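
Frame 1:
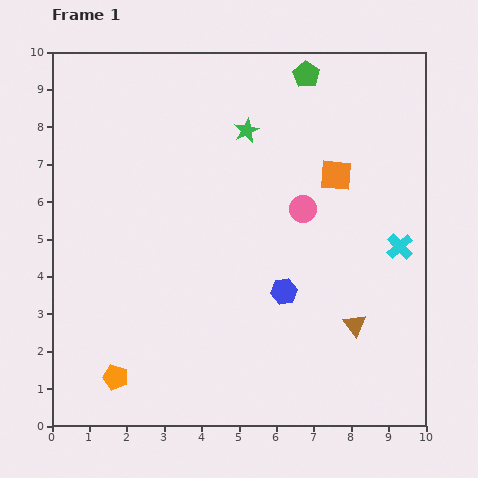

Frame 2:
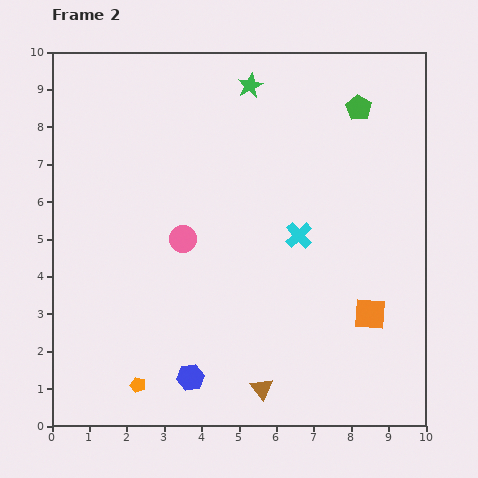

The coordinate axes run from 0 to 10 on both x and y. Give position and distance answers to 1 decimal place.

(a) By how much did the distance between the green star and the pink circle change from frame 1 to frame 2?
+1.9

Distance in frame 1: 2.6. Distance in frame 2: 4.5.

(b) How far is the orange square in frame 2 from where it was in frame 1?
3.8

The orange square moved from (7.6, 6.7) to (8.5, 3.0), a distance of √(0.9² + 3.7²) ≈ 3.8.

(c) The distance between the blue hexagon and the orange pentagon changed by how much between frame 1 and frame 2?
-3.7

Distance in frame 1: 5.1. Distance in frame 2: 1.4.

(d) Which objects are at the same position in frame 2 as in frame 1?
none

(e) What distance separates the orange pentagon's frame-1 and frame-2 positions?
0.6

The orange pentagon moved from (1.7, 1.3) to (2.3, 1.1), a distance of √(0.6² + 0.2²) ≈ 0.6.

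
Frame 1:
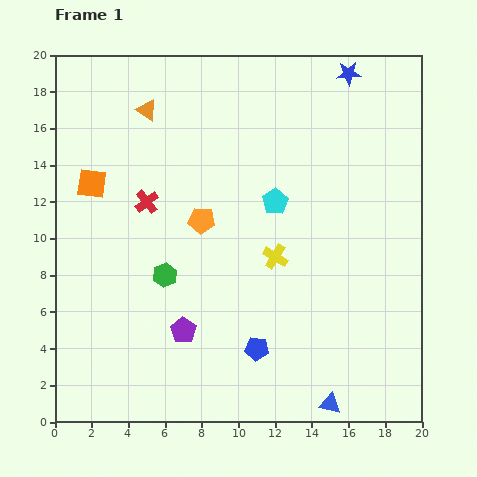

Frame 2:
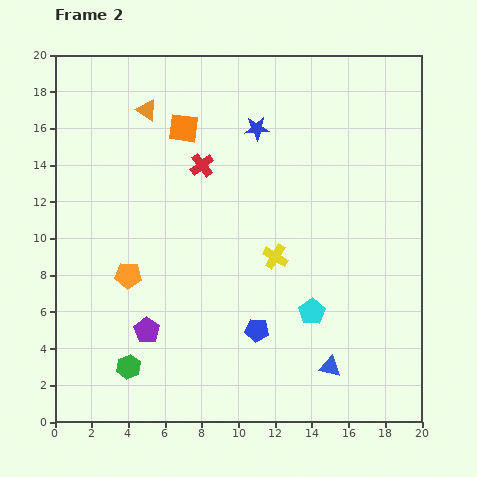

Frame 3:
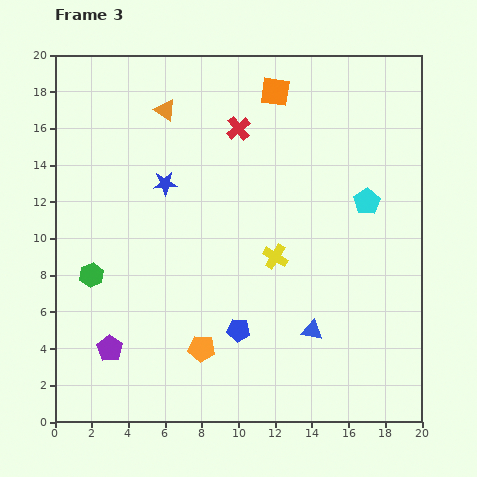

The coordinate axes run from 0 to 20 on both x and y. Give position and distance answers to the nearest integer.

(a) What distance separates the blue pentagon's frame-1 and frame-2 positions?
1

The blue pentagon moved from (11, 4) to (11, 5), a distance of √(0² + 1²) ≈ 1.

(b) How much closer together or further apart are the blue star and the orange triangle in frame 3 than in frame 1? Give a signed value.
-7

Distance in frame 1: 11. Distance in frame 3: 4.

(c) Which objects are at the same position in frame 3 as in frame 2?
the yellow cross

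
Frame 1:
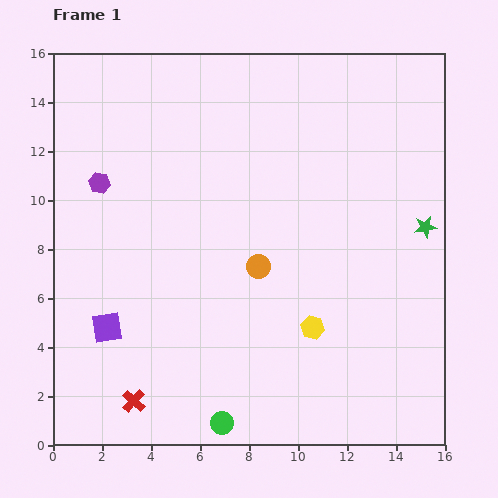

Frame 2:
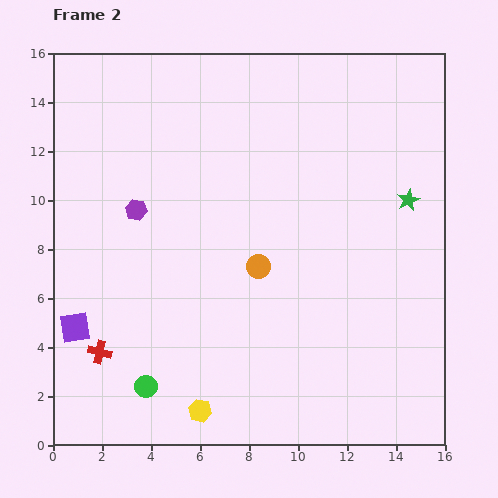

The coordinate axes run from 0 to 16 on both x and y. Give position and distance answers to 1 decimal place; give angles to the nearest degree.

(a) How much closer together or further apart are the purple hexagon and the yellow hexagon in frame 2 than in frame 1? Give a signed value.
-1.9

Distance in frame 1: 10.5. Distance in frame 2: 8.6.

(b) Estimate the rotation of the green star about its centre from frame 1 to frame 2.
15° counter-clockwise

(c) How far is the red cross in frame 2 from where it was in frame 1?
2.4

The red cross moved from (3.3, 1.8) to (1.9, 3.8), a distance of √(1.4² + 2.0²) ≈ 2.4.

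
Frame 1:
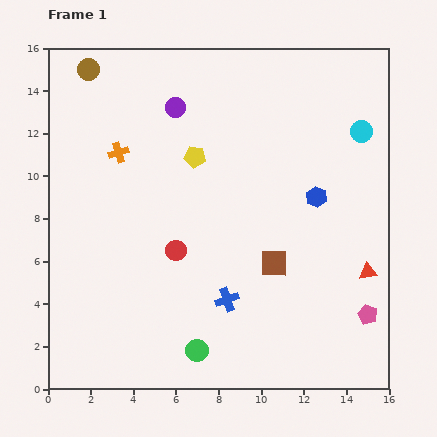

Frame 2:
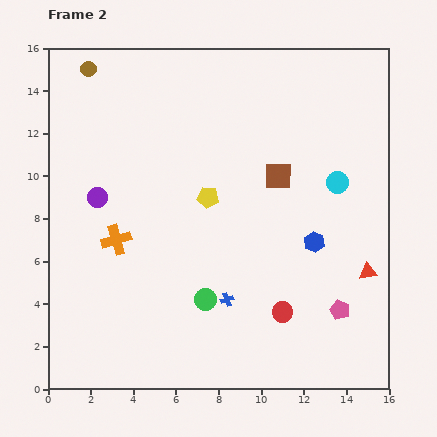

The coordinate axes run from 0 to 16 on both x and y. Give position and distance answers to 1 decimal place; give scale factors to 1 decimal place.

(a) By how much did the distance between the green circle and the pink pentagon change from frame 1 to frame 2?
-1.9

Distance in frame 1: 8.2. Distance in frame 2: 6.3.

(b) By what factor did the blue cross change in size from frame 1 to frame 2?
0.6×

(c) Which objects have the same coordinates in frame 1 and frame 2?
the red triangle, the brown circle, the blue cross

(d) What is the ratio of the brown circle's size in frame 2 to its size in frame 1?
0.7×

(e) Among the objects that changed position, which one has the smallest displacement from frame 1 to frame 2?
the pink pentagon

(moved 1.3)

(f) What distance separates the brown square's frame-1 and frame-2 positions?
4.1

The brown square moved from (10.6, 5.9) to (10.8, 10.0), a distance of √(0.2² + 4.1²) ≈ 4.1.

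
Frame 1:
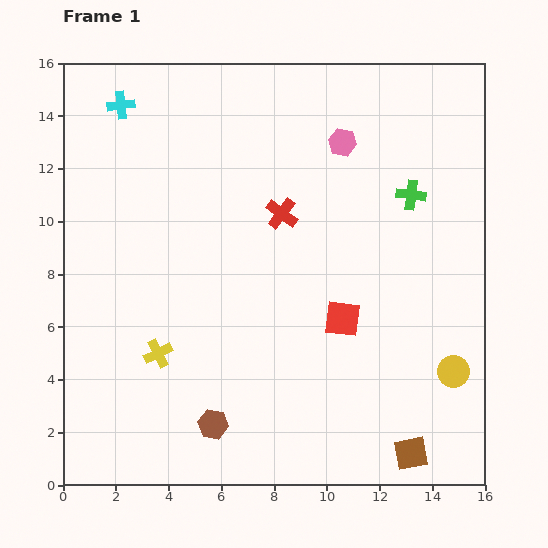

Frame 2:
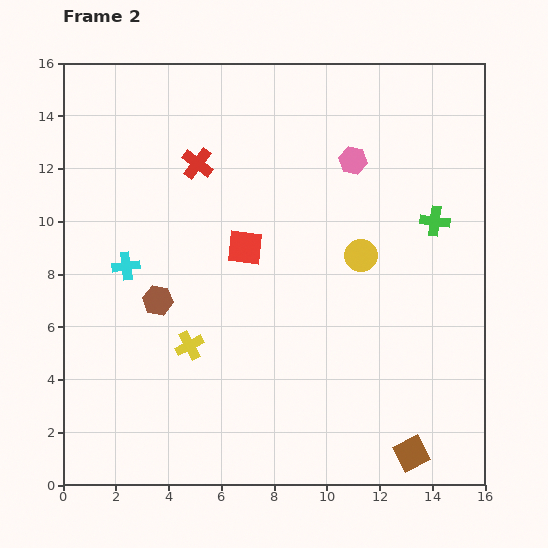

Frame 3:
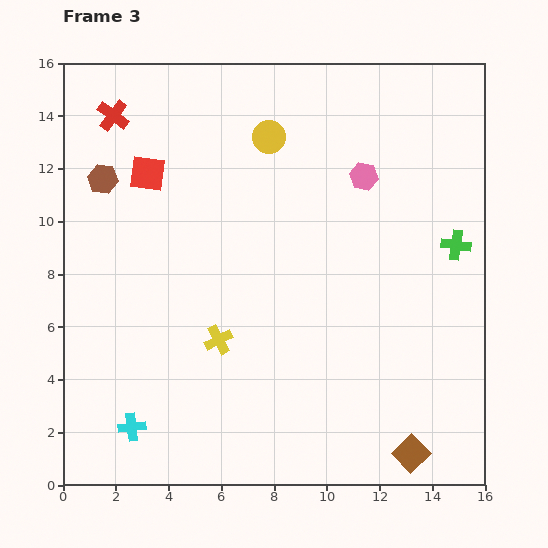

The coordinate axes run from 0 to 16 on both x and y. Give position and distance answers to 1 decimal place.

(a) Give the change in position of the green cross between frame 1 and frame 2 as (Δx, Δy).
(0.9, -1.0)

The green cross was at (13.2, 11.0) in frame 1 and (14.1, 10.0) in frame 2.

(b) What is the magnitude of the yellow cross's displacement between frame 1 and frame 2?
1.2

The yellow cross moved from (3.6, 5.0) to (4.8, 5.3), a distance of √(1.2² + 0.3²) ≈ 1.2.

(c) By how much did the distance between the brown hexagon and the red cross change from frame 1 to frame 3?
-6.0

Distance in frame 1: 8.4. Distance in frame 3: 2.4.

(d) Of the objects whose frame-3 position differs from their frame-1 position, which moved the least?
the pink hexagon

(moved 1.5)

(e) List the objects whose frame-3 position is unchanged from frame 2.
the brown square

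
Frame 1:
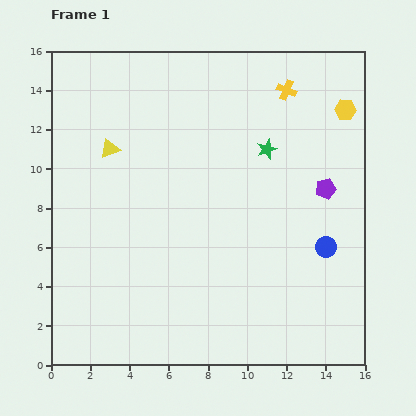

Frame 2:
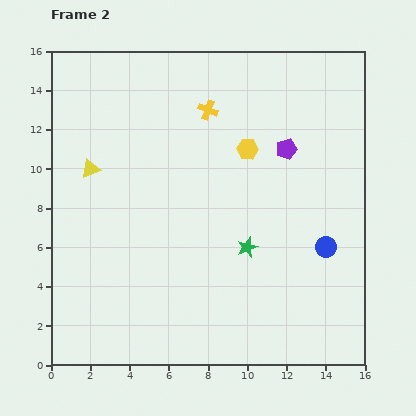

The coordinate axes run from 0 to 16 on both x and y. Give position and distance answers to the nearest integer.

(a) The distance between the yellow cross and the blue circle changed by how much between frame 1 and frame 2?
+1

Distance in frame 1: 8. Distance in frame 2: 9.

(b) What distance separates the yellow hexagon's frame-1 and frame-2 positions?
5

The yellow hexagon moved from (15, 13) to (10, 11), a distance of √(5² + 2²) ≈ 5.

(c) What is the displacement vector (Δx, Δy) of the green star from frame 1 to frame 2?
(-1, -5)

The green star was at (11, 11) in frame 1 and (10, 6) in frame 2.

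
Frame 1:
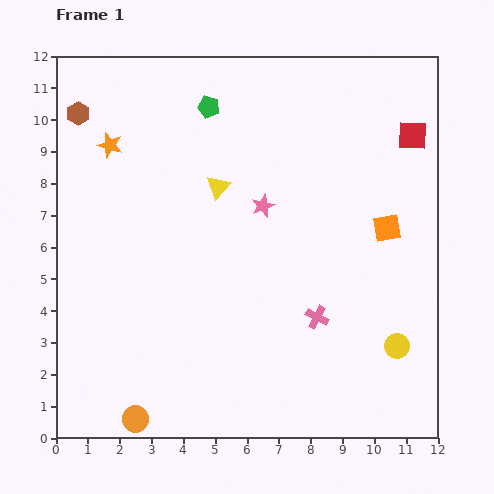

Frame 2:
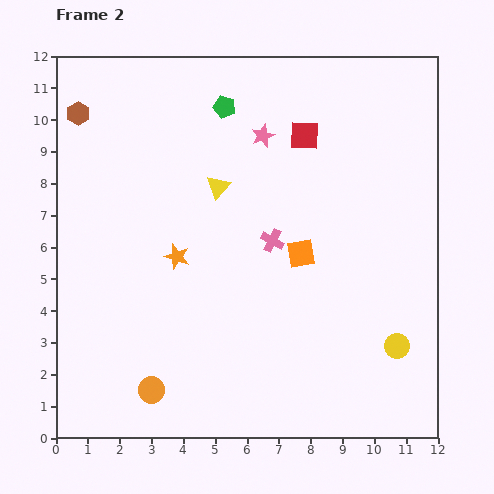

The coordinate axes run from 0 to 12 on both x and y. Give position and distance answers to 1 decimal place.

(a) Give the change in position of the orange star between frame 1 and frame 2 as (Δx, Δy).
(2.1, -3.5)

The orange star was at (1.7, 9.2) in frame 1 and (3.8, 5.7) in frame 2.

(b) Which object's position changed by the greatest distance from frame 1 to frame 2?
the orange star

(moved 4.1; next 3.4)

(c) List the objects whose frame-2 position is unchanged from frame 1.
the yellow triangle, the yellow circle, the brown hexagon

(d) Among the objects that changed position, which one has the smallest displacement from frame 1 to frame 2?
the green pentagon

(moved 0.5)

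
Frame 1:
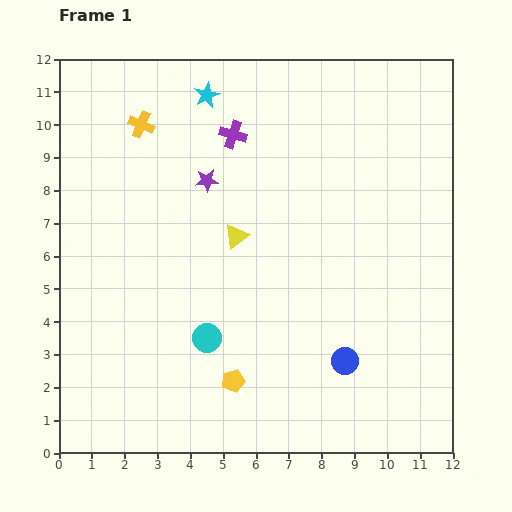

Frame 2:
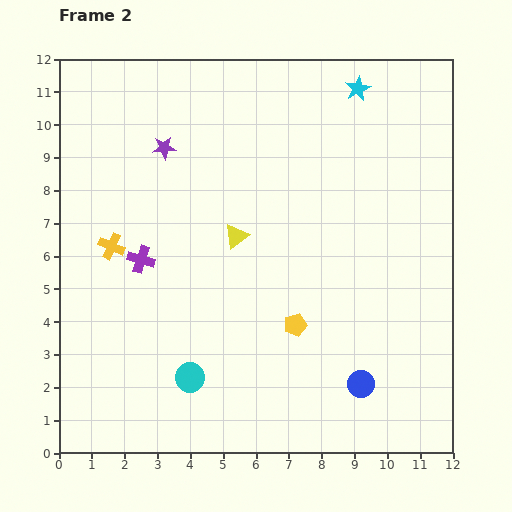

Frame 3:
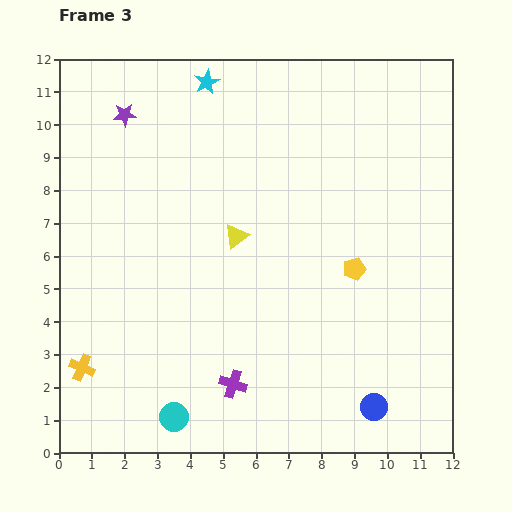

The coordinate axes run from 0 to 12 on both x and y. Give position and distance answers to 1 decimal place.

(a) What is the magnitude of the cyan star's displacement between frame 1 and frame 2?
4.6

The cyan star moved from (4.5, 10.9) to (9.1, 11.1), a distance of √(4.6² + 0.2²) ≈ 4.6.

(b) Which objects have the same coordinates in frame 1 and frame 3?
the yellow triangle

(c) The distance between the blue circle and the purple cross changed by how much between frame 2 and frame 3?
-3.3

Distance in frame 2: 7.7. Distance in frame 3: 4.4.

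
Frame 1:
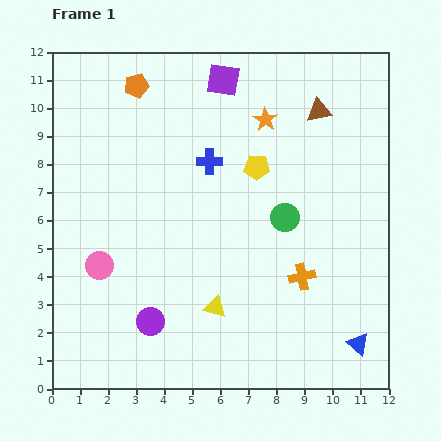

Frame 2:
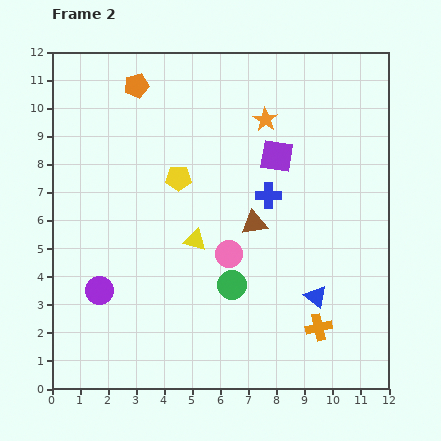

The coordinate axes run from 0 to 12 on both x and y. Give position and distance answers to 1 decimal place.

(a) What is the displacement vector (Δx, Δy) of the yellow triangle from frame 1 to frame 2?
(-0.7, 2.4)

The yellow triangle was at (5.8, 2.9) in frame 1 and (5.1, 5.3) in frame 2.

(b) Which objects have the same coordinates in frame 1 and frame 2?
the orange pentagon, the orange star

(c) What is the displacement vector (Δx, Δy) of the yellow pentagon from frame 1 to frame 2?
(-2.8, -0.4)

The yellow pentagon was at (7.3, 7.9) in frame 1 and (4.5, 7.5) in frame 2.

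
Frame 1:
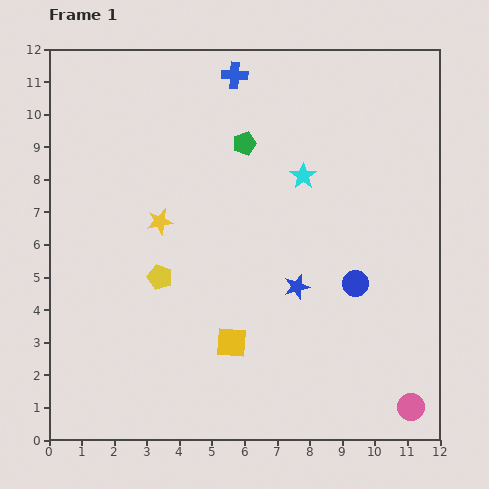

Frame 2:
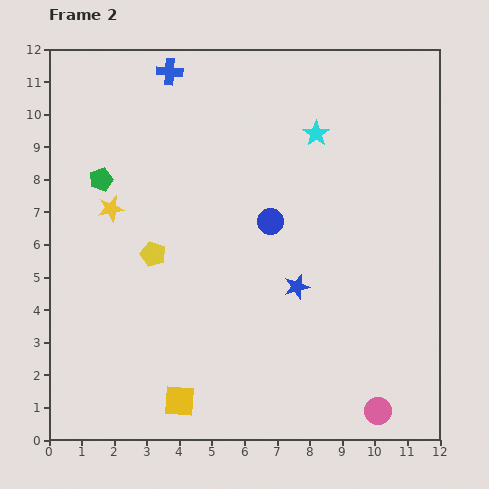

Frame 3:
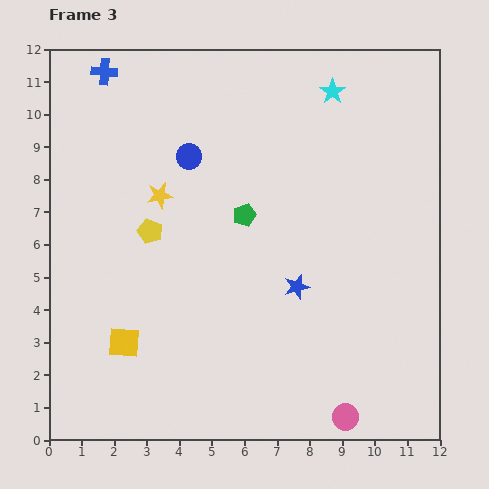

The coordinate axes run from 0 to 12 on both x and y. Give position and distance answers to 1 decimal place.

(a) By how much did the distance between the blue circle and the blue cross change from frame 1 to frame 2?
-1.9

Distance in frame 1: 7.4. Distance in frame 2: 5.5.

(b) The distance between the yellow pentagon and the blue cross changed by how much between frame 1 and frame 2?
-1.0

Distance in frame 1: 6.6. Distance in frame 2: 5.6.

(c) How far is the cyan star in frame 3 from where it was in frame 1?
2.8

The cyan star moved from (7.8, 8.1) to (8.7, 10.7), a distance of √(0.9² + 2.6²) ≈ 2.8.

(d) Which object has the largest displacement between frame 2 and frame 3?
the green pentagon

(moved 4.5; next 3.2)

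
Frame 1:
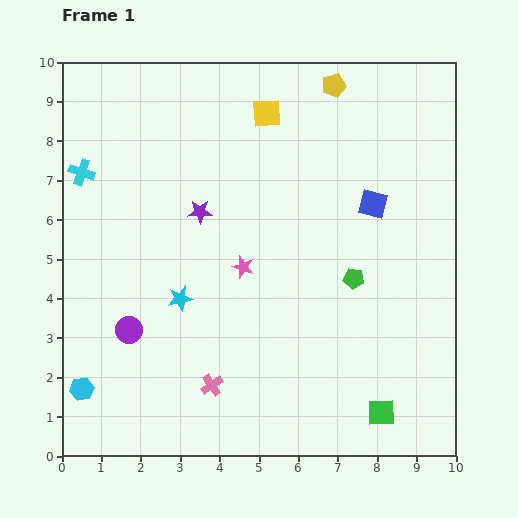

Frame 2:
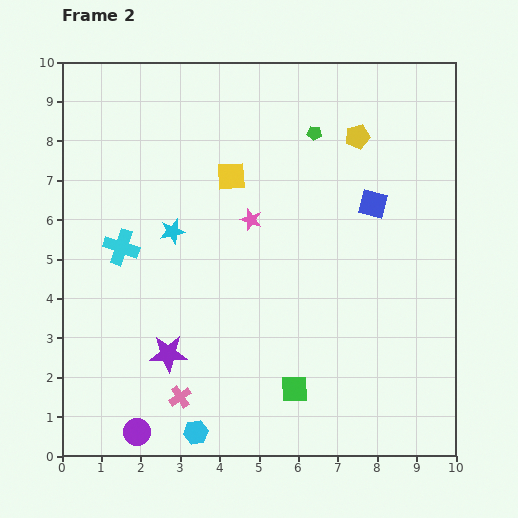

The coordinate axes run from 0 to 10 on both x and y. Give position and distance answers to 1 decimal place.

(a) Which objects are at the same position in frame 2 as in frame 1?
the blue square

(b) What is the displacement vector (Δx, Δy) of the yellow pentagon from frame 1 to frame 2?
(0.6, -1.3)

The yellow pentagon was at (6.9, 9.4) in frame 1 and (7.5, 8.1) in frame 2.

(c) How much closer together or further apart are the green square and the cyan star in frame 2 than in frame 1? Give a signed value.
-0.8

Distance in frame 1: 5.9. Distance in frame 2: 5.1.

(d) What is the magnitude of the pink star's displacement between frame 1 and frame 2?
1.2

The pink star moved from (4.6, 4.8) to (4.8, 6.0), a distance of √(0.2² + 1.2²) ≈ 1.2.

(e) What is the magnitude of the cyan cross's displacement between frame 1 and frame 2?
2.1

The cyan cross moved from (0.5, 7.2) to (1.5, 5.3), a distance of √(1.0² + 1.9²) ≈ 2.1.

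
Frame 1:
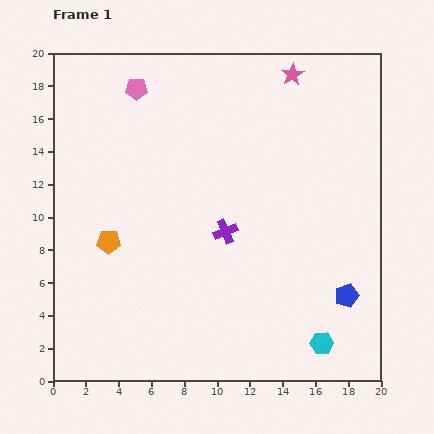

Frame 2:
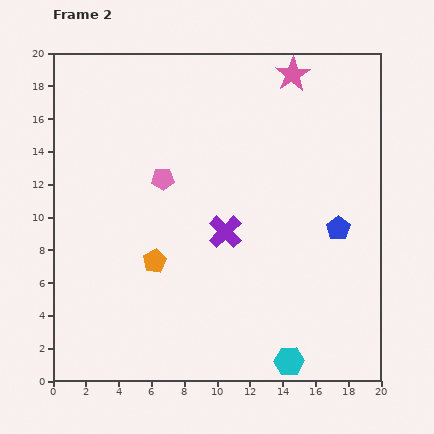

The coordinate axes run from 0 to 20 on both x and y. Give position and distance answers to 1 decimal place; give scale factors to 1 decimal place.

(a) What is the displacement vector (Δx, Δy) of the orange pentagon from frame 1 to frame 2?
(2.8, -1.2)

The orange pentagon was at (3.4, 8.5) in frame 1 and (6.2, 7.3) in frame 2.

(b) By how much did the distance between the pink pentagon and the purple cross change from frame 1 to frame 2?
-5.2

Distance in frame 1: 10.2. Distance in frame 2: 5.0.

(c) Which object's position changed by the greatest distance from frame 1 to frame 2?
the pink pentagon

(moved 5.7; next 4.1)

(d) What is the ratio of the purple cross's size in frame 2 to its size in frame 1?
1.4×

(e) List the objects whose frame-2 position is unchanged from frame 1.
the purple cross, the pink star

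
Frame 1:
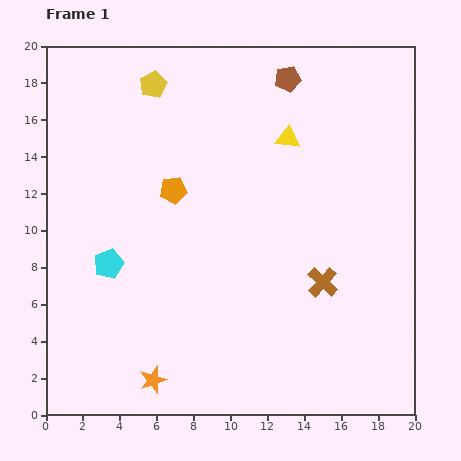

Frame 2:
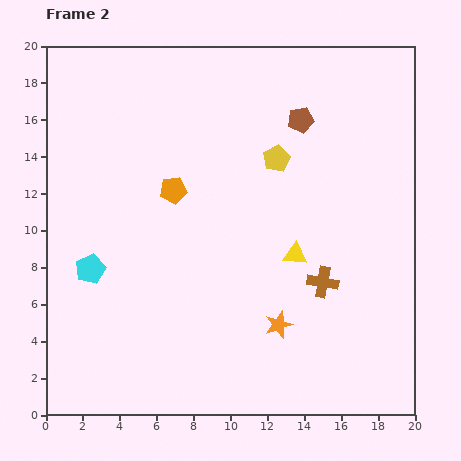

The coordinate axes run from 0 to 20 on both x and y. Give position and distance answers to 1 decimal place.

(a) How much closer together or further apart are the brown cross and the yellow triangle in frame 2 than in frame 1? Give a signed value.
-5.9

Distance in frame 1: 8.0. Distance in frame 2: 2.1.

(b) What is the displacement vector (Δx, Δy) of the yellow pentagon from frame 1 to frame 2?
(6.7, -4.0)

The yellow pentagon was at (5.8, 17.9) in frame 1 and (12.5, 13.9) in frame 2.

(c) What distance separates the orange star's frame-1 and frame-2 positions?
7.4

The orange star moved from (5.8, 1.9) to (12.6, 4.9), a distance of √(6.8² + 3.0²) ≈ 7.4.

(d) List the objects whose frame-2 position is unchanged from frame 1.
the orange pentagon, the brown cross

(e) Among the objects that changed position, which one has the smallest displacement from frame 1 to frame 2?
the cyan pentagon

(moved 1.0)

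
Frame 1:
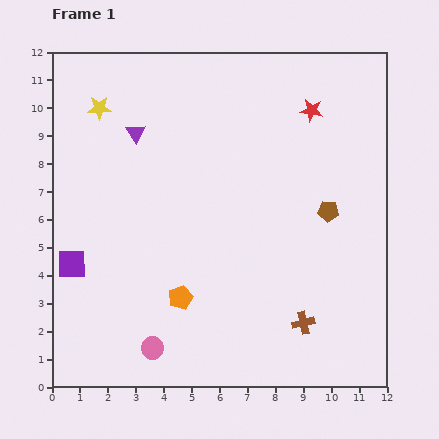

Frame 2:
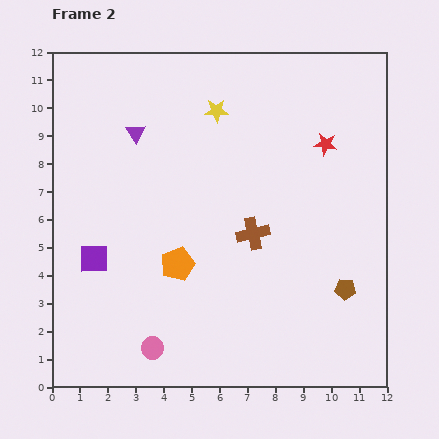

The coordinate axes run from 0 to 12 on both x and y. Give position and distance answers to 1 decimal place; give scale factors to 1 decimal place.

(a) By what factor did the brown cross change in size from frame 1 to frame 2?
1.5×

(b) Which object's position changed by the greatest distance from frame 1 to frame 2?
the yellow star

(moved 4.2; next 3.7)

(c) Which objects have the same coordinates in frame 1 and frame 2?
the purple triangle, the pink circle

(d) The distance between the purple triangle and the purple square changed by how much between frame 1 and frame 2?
-0.5

Distance in frame 1: 5.2. Distance in frame 2: 4.7.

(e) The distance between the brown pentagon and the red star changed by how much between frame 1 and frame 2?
+1.6

Distance in frame 1: 3.6. Distance in frame 2: 5.2.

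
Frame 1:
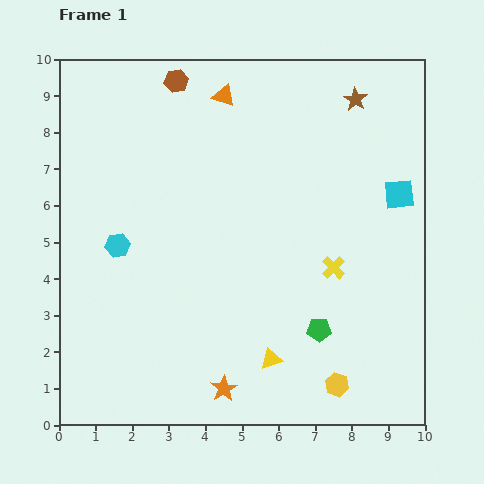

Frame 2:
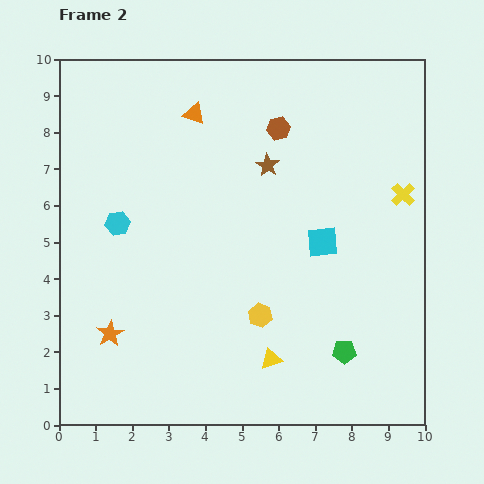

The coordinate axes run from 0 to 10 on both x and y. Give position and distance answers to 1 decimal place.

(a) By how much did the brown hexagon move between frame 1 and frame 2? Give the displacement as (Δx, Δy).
(2.8, -1.3)

The brown hexagon was at (3.2, 9.4) in frame 1 and (6.0, 8.1) in frame 2.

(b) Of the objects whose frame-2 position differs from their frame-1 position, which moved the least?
the cyan hexagon

(moved 0.6)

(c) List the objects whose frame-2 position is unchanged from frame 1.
the yellow triangle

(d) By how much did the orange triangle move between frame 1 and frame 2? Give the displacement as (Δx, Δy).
(-0.8, -0.5)

The orange triangle was at (4.5, 9.0) in frame 1 and (3.7, 8.5) in frame 2.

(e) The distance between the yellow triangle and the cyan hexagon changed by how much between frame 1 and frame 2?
+0.4

Distance in frame 1: 5.2. Distance in frame 2: 5.6.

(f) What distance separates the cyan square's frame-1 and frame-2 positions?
2.5

The cyan square moved from (9.3, 6.3) to (7.2, 5.0), a distance of √(2.1² + 1.3²) ≈ 2.5.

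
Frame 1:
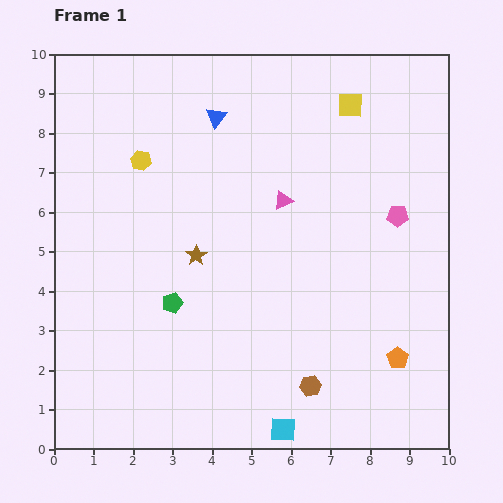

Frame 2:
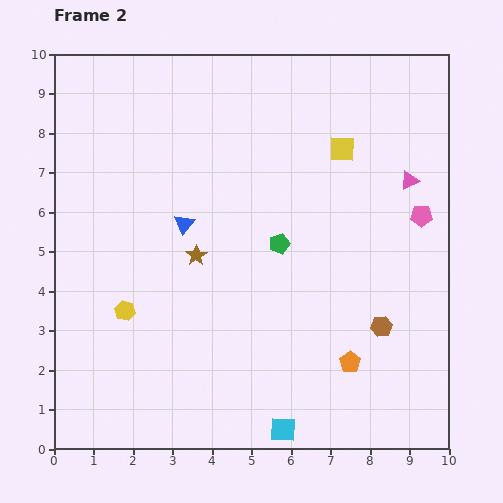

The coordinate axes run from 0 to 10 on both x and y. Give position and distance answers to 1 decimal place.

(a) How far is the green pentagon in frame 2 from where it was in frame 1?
3.1

The green pentagon moved from (3.0, 3.7) to (5.7, 5.2), a distance of √(2.7² + 1.5²) ≈ 3.1.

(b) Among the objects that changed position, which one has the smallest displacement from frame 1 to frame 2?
the pink pentagon

(moved 0.6)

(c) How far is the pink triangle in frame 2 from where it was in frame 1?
3.2

The pink triangle moved from (5.8, 6.3) to (9.0, 6.8), a distance of √(3.2² + 0.5²) ≈ 3.2.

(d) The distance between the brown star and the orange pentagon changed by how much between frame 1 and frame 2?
-1.0

Distance in frame 1: 5.7. Distance in frame 2: 4.7.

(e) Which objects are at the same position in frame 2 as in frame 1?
the brown star, the cyan square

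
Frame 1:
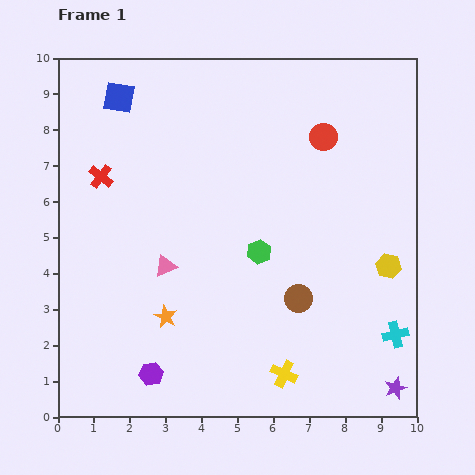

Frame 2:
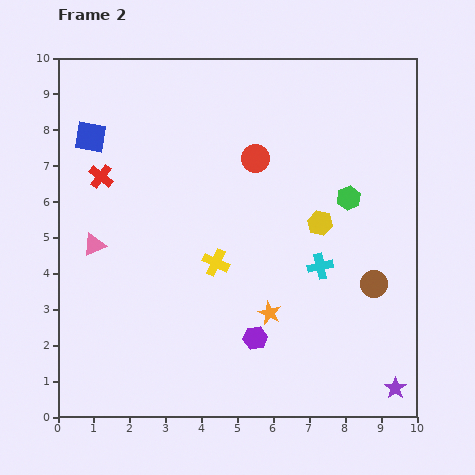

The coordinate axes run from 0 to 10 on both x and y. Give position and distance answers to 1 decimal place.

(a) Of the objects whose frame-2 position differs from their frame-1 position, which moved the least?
the blue square

(moved 1.4)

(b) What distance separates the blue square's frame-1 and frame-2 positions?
1.4

The blue square moved from (1.7, 8.9) to (0.9, 7.8), a distance of √(0.8² + 1.1²) ≈ 1.4.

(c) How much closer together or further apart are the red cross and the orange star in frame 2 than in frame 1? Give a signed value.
+1.7

Distance in frame 1: 4.3. Distance in frame 2: 6.0.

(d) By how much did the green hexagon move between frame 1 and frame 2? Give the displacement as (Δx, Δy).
(2.5, 1.5)

The green hexagon was at (5.6, 4.6) in frame 1 and (8.1, 6.1) in frame 2.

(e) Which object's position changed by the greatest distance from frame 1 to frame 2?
the yellow cross

(moved 3.6; next 3.1)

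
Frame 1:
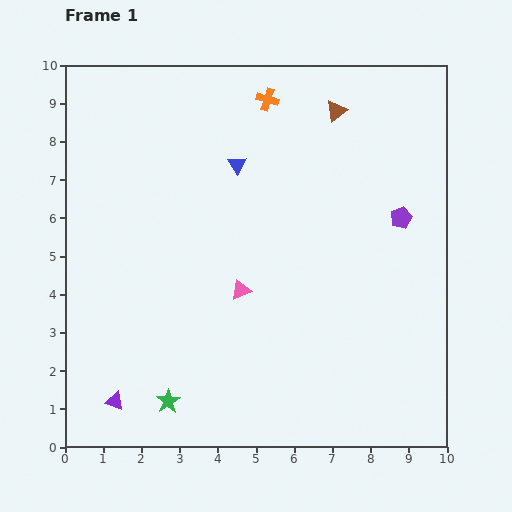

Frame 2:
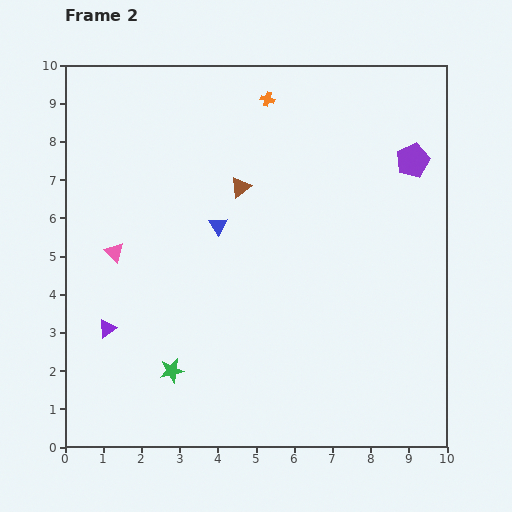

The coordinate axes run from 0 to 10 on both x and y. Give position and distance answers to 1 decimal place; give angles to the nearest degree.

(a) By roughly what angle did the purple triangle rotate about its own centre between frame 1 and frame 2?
52° counter-clockwise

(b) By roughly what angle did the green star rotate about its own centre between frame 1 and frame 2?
21° clockwise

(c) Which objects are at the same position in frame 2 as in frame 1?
the orange cross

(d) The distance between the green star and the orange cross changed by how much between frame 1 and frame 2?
-0.8

Distance in frame 1: 8.3. Distance in frame 2: 7.5.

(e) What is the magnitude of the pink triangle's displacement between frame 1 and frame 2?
3.4

The pink triangle moved from (4.6, 4.1) to (1.3, 5.1), a distance of √(3.3² + 1.0²) ≈ 3.4.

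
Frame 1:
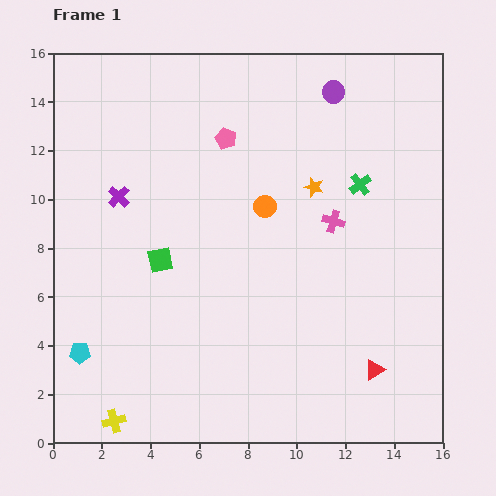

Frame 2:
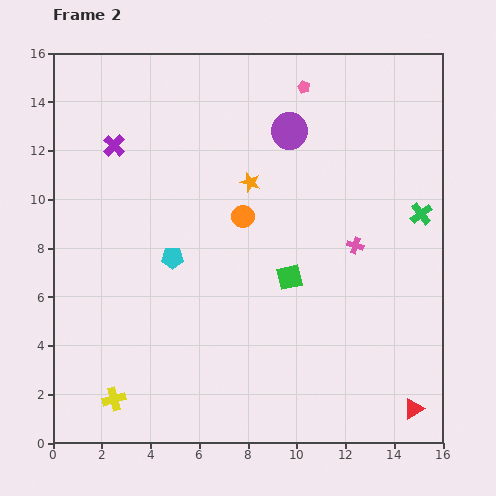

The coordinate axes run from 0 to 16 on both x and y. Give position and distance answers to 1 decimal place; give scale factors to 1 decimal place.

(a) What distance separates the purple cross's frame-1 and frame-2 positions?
2.1

The purple cross moved from (2.7, 10.1) to (2.5, 12.2), a distance of √(0.2² + 2.1²) ≈ 2.1.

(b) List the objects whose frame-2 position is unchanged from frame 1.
none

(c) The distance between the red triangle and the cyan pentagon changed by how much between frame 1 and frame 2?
-0.4

Distance in frame 1: 12.1. Distance in frame 2: 11.7.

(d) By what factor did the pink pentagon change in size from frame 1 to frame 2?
0.6×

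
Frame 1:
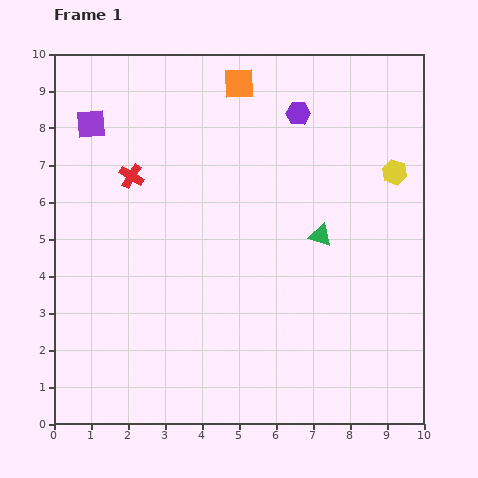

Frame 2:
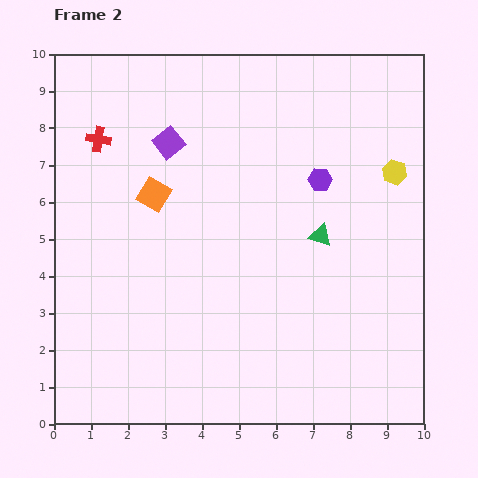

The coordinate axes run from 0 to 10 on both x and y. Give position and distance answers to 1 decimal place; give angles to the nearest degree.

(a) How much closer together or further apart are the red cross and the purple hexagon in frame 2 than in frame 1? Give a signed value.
+1.3

Distance in frame 1: 4.8. Distance in frame 2: 6.1.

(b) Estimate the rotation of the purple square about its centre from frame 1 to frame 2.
34° counter-clockwise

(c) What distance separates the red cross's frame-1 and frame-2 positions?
1.3

The red cross moved from (2.1, 6.7) to (1.2, 7.7), a distance of √(0.9² + 1.0²) ≈ 1.3.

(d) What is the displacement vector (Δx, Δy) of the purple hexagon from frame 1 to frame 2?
(0.6, -1.8)

The purple hexagon was at (6.6, 8.4) in frame 1 and (7.2, 6.6) in frame 2.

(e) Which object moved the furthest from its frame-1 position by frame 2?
the orange square

(moved 3.8; next 2.2)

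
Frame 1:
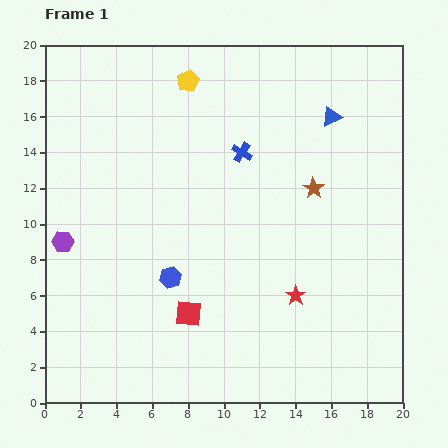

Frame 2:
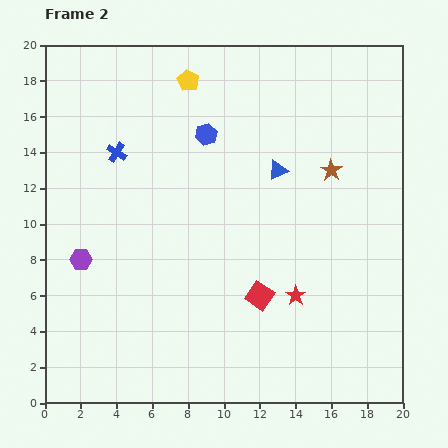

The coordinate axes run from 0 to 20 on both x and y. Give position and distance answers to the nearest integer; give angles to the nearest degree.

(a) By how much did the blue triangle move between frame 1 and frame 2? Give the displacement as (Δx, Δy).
(-3, -3)

The blue triangle was at (16, 16) in frame 1 and (13, 13) in frame 2.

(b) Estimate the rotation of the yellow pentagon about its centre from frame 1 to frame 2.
16° counter-clockwise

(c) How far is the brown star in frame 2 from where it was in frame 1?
1

The brown star moved from (15, 12) to (16, 13), a distance of √(1² + 1²) ≈ 1.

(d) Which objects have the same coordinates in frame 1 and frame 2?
the red star, the yellow pentagon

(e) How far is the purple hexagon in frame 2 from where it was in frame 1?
1

The purple hexagon moved from (1, 9) to (2, 8), a distance of √(1² + 1²) ≈ 1.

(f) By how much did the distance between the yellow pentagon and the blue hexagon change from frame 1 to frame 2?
-8

Distance in frame 1: 11. Distance in frame 2: 3.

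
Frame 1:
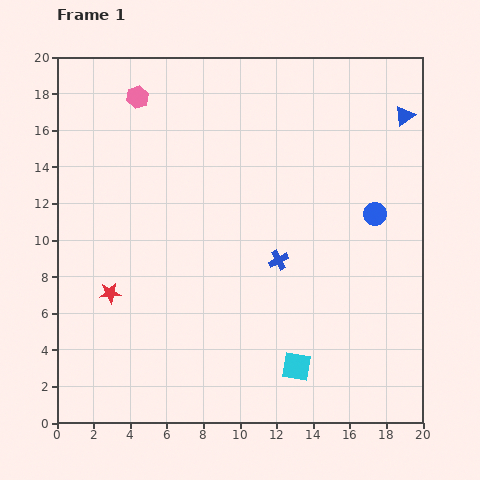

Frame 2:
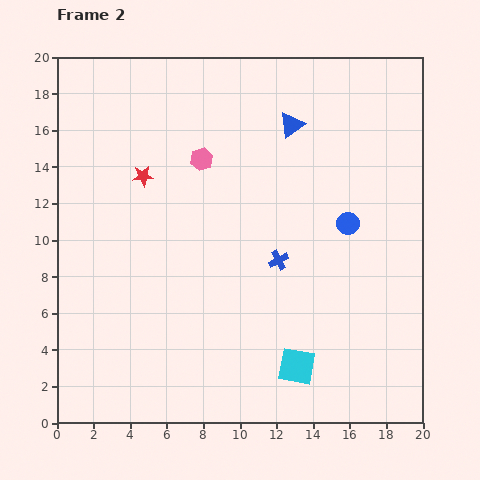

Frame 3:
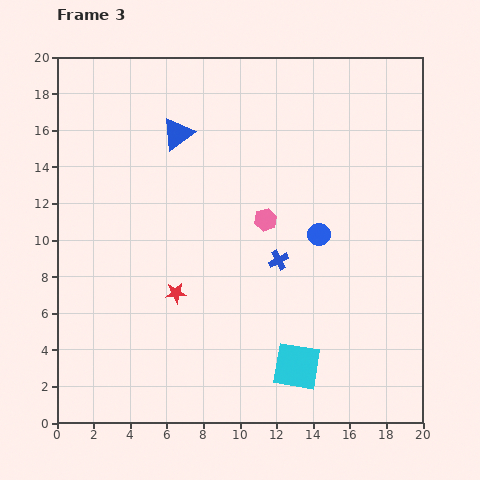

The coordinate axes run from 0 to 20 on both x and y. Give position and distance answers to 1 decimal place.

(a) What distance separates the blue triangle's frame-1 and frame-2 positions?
6.2

The blue triangle moved from (19.0, 16.8) to (12.8, 16.3), a distance of √(6.2² + 0.5²) ≈ 6.2.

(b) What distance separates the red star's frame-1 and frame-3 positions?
3.6

The red star moved from (2.9, 7.1) to (6.5, 7.1), a distance of √(3.6² + 0.0²) ≈ 3.6.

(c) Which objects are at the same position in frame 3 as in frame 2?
the cyan square, the blue cross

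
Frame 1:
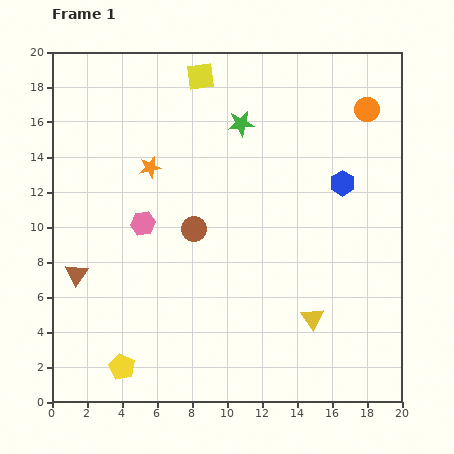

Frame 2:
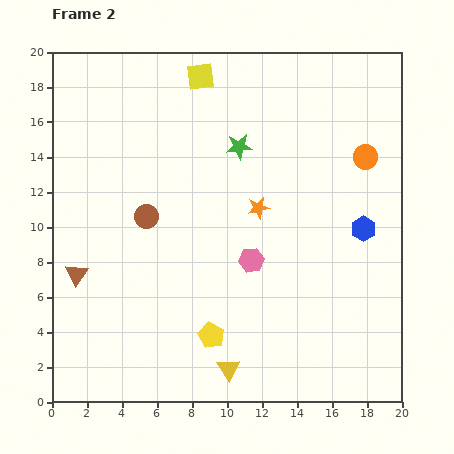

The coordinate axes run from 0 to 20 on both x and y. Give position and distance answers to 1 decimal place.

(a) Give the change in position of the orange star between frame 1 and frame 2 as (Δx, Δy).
(6.2, -2.3)

The orange star was at (5.6, 13.4) in frame 1 and (11.8, 11.1) in frame 2.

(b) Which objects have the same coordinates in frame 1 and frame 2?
the brown triangle, the yellow square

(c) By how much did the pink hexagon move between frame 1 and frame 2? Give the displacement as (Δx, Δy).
(6.2, -2.1)

The pink hexagon was at (5.2, 10.2) in frame 1 and (11.4, 8.1) in frame 2.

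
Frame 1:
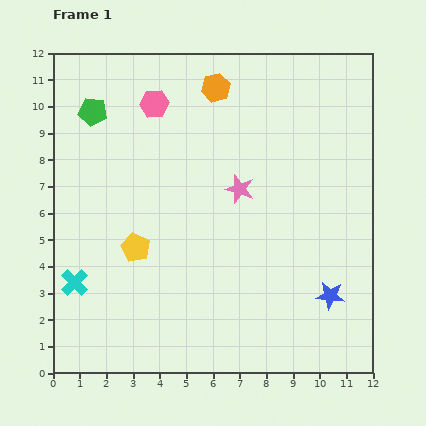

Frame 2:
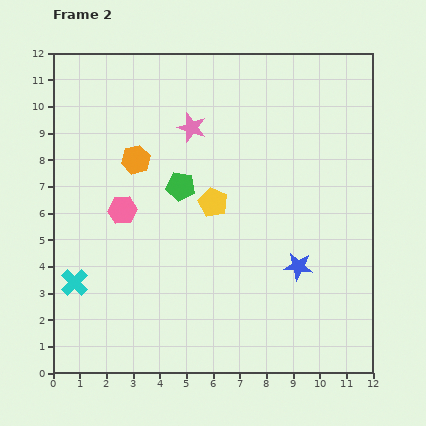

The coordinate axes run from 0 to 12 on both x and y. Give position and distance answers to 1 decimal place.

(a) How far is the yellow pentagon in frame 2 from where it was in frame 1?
3.4

The yellow pentagon moved from (3.1, 4.7) to (6.0, 6.4), a distance of √(2.9² + 1.7²) ≈ 3.4.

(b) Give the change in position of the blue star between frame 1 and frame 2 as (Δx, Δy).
(-1.2, 1.1)

The blue star was at (10.4, 2.9) in frame 1 and (9.2, 4.0) in frame 2.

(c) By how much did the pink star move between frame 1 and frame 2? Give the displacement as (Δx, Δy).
(-1.8, 2.3)

The pink star was at (7.0, 6.9) in frame 1 and (5.2, 9.2) in frame 2.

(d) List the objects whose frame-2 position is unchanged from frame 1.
the cyan cross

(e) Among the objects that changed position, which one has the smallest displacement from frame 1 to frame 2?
the blue star

(moved 1.6)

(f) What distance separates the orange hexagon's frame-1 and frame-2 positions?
4.0

The orange hexagon moved from (6.1, 10.7) to (3.1, 8.0), a distance of √(3.0² + 2.7²) ≈ 4.0.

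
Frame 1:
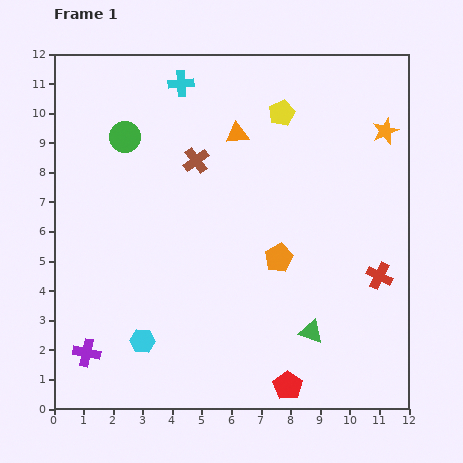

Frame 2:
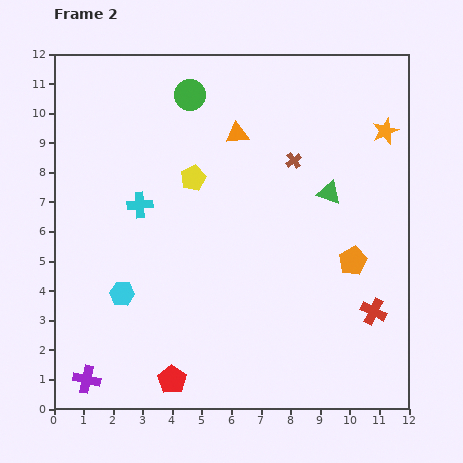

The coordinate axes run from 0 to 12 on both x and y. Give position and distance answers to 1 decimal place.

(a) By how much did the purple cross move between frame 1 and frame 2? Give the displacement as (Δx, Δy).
(0.0, -0.9)

The purple cross was at (1.1, 1.9) in frame 1 and (1.1, 1.0) in frame 2.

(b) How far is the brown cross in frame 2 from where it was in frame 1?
3.3

The brown cross moved from (4.8, 8.4) to (8.1, 8.4), a distance of √(3.3² + 0.0²) ≈ 3.3.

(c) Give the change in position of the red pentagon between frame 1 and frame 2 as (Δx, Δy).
(-3.9, 0.2)

The red pentagon was at (7.9, 0.8) in frame 1 and (4.0, 1.0) in frame 2.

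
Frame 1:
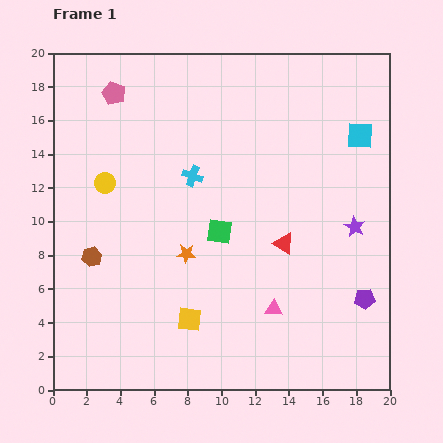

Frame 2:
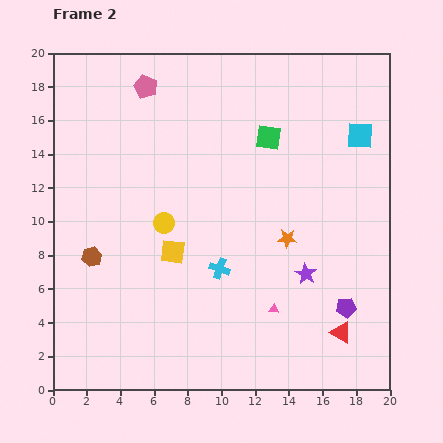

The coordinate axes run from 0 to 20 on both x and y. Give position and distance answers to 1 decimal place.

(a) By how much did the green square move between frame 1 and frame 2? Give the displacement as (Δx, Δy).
(2.9, 5.6)

The green square was at (9.9, 9.4) in frame 1 and (12.8, 15.0) in frame 2.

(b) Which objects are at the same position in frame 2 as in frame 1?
the brown hexagon, the pink triangle, the cyan square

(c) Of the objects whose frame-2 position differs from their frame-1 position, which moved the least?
the purple pentagon

(moved 1.2)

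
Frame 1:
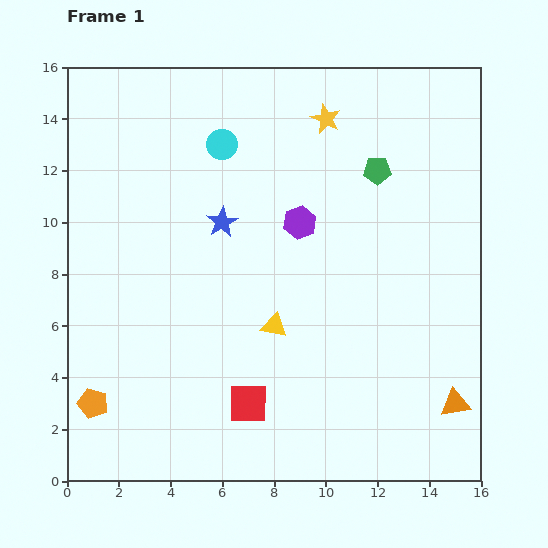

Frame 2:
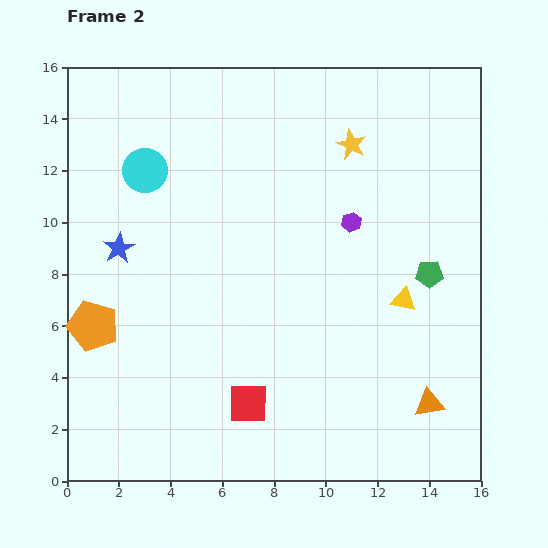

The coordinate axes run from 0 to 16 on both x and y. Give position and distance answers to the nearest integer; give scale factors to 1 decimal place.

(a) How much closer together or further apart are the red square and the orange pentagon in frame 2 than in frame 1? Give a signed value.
+1

Distance in frame 1: 6. Distance in frame 2: 7.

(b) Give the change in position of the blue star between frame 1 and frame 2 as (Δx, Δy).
(-4, -1)

The blue star was at (6, 10) in frame 1 and (2, 9) in frame 2.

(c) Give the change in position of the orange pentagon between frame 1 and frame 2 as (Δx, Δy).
(0, 3)

The orange pentagon was at (1, 3) in frame 1 and (1, 6) in frame 2.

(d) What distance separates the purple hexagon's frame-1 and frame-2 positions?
2

The purple hexagon moved from (9, 10) to (11, 10), a distance of √(2² + 0²) ≈ 2.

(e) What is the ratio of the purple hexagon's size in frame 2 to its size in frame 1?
0.6×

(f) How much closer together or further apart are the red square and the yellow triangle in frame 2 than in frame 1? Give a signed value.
+4

Distance in frame 1: 3. Distance in frame 2: 7.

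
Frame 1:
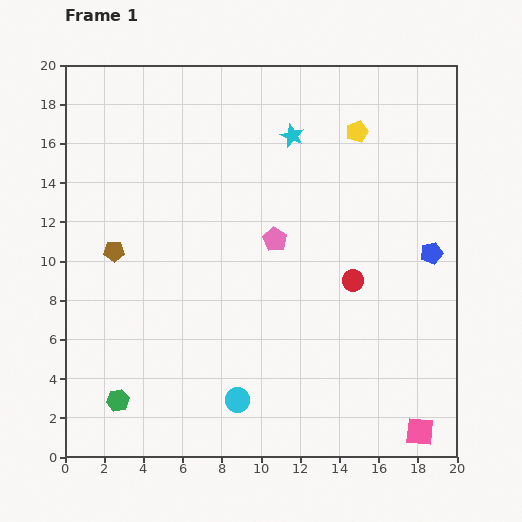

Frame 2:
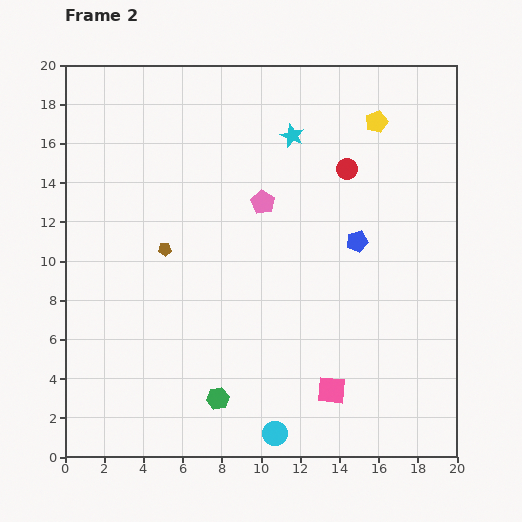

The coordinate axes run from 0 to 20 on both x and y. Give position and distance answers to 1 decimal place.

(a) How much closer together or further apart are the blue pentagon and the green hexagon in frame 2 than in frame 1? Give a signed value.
-7.0

Distance in frame 1: 17.7. Distance in frame 2: 10.7.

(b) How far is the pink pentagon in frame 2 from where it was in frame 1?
2.0

The pink pentagon moved from (10.7, 11.1) to (10.1, 13.0), a distance of √(0.6² + 1.9²) ≈ 2.0.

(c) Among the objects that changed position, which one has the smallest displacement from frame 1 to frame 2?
the yellow pentagon

(moved 1.1)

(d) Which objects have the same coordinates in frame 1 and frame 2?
the cyan star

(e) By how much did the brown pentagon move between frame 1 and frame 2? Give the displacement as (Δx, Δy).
(2.6, 0.1)

The brown pentagon was at (2.5, 10.5) in frame 1 and (5.1, 10.6) in frame 2.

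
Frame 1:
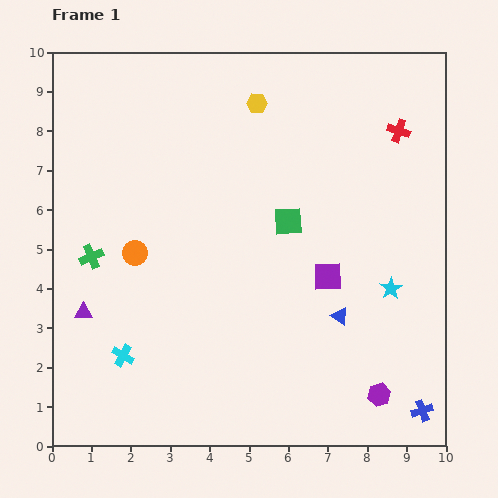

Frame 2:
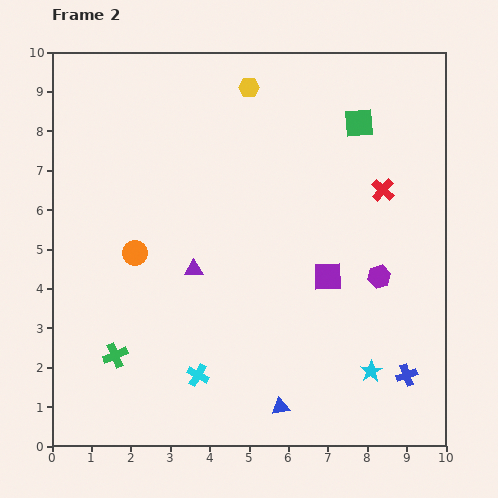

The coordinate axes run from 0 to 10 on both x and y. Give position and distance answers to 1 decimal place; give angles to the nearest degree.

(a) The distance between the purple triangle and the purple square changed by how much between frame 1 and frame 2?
-2.9

Distance in frame 1: 6.3. Distance in frame 2: 3.4.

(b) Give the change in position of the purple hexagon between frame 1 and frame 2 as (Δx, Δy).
(0.0, 3.0)

The purple hexagon was at (8.3, 1.3) in frame 1 and (8.3, 4.3) in frame 2.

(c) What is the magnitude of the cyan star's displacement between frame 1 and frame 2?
2.2

The cyan star moved from (8.6, 4.0) to (8.1, 1.9), a distance of √(0.5² + 2.1²) ≈ 2.2.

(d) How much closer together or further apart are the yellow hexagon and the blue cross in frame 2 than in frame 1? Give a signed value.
-0.6

Distance in frame 1: 8.9. Distance in frame 2: 8.3.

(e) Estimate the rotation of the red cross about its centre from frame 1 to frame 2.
24° clockwise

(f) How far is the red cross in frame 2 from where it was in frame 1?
1.6

The red cross moved from (8.8, 8.0) to (8.4, 6.5), a distance of √(0.4² + 1.5²) ≈ 1.6.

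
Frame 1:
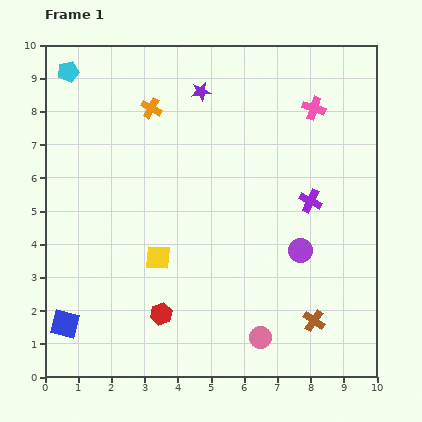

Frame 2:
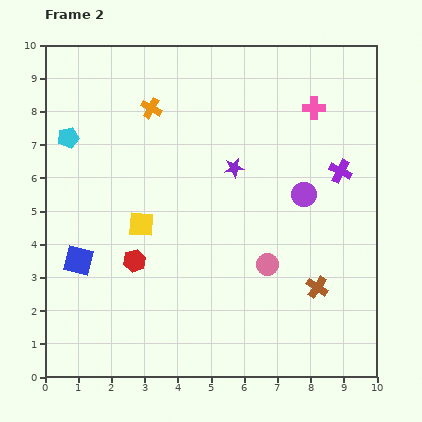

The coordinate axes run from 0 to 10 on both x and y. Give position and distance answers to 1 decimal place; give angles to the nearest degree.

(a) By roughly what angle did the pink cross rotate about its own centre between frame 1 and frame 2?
19° counter-clockwise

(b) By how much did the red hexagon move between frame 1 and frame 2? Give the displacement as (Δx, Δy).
(-0.8, 1.6)

The red hexagon was at (3.5, 1.9) in frame 1 and (2.7, 3.5) in frame 2.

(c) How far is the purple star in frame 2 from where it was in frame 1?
2.5

The purple star moved from (4.7, 8.6) to (5.7, 6.3), a distance of √(1.0² + 2.3²) ≈ 2.5.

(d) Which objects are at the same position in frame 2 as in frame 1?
the pink cross, the orange cross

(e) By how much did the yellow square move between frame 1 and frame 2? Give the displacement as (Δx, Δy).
(-0.5, 1.0)

The yellow square was at (3.4, 3.6) in frame 1 and (2.9, 4.6) in frame 2.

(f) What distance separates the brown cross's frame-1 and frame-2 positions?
1.0

The brown cross moved from (8.1, 1.7) to (8.2, 2.7), a distance of √(0.1² + 1.0²) ≈ 1.0.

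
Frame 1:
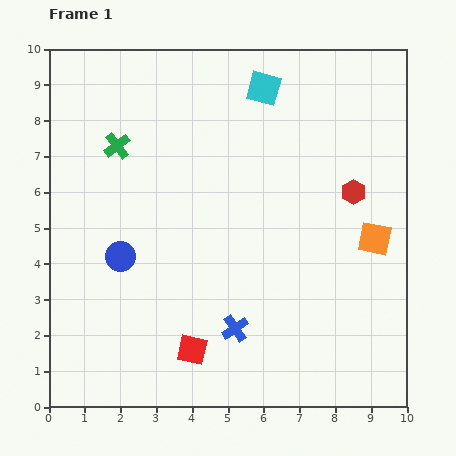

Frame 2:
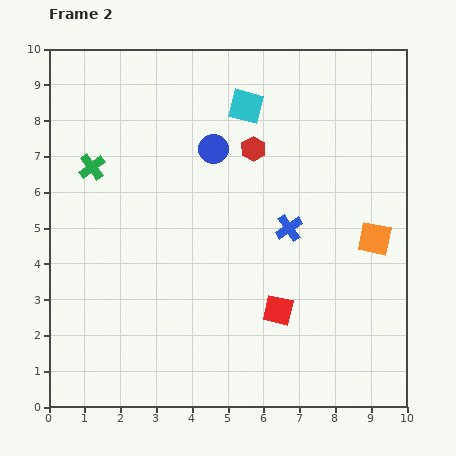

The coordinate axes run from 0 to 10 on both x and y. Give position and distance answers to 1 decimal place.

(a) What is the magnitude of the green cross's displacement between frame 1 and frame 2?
0.9

The green cross moved from (1.9, 7.3) to (1.2, 6.7), a distance of √(0.7² + 0.6²) ≈ 0.9.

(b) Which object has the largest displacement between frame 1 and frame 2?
the blue circle

(moved 4.0; next 3.2)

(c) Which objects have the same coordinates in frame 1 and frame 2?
the orange square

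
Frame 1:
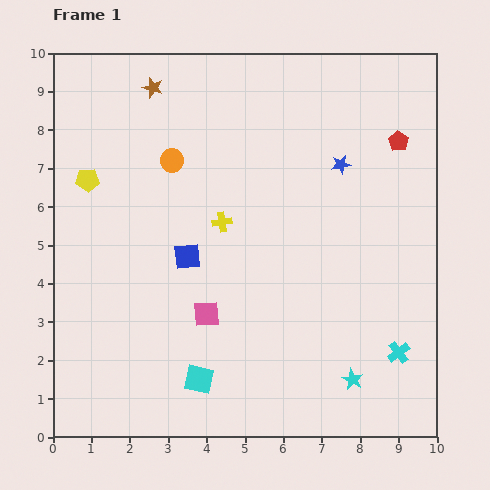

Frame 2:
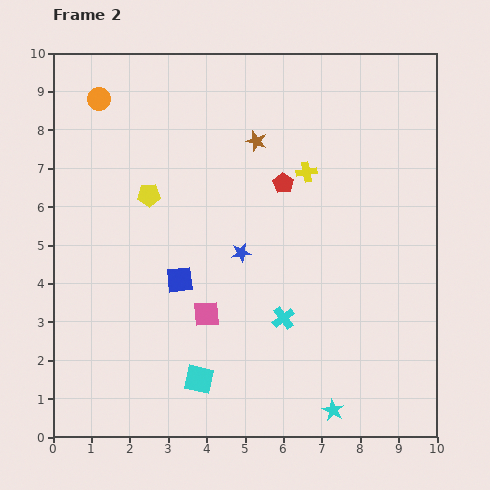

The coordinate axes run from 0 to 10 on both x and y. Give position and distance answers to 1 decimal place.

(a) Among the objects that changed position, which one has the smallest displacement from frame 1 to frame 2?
the blue square

(moved 0.6)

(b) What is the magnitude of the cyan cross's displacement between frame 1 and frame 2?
3.1

The cyan cross moved from (9.0, 2.2) to (6.0, 3.1), a distance of √(3.0² + 0.9²) ≈ 3.1.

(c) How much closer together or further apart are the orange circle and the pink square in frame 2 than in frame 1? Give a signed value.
+2.2

Distance in frame 1: 4.1. Distance in frame 2: 6.3.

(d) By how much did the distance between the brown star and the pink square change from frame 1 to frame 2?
-1.4

Distance in frame 1: 6.1. Distance in frame 2: 4.7.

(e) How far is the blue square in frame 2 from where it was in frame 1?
0.6

The blue square moved from (3.5, 4.7) to (3.3, 4.1), a distance of √(0.2² + 0.6²) ≈ 0.6.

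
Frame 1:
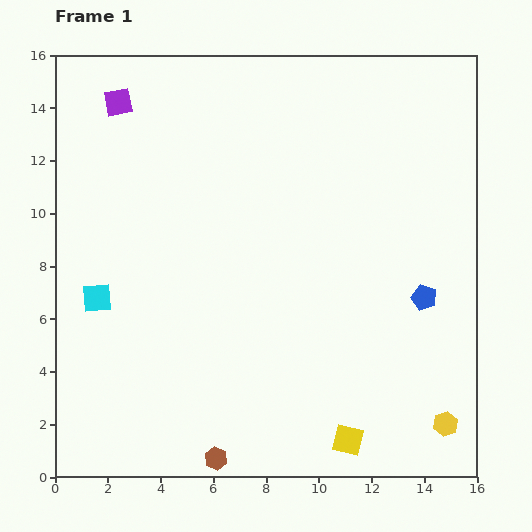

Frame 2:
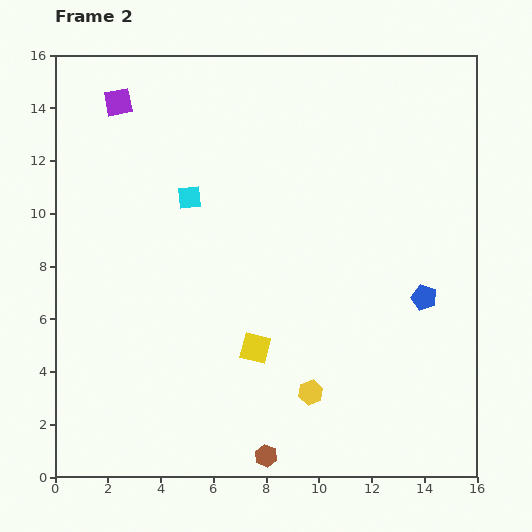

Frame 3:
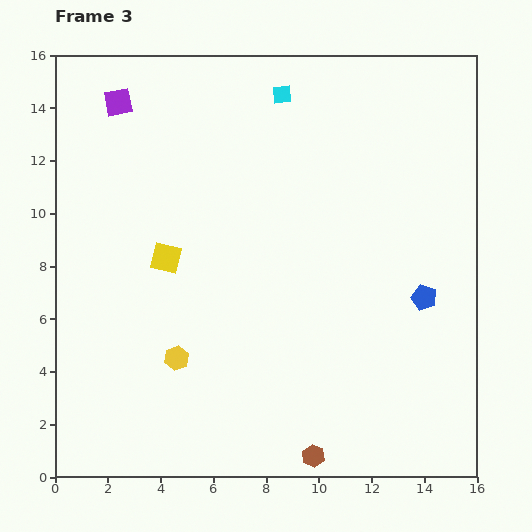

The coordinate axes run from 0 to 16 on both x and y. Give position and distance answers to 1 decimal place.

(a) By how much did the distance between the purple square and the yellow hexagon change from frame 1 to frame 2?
-4.2

Distance in frame 1: 17.4. Distance in frame 2: 13.2.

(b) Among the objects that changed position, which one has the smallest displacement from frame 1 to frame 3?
the brown hexagon

(moved 3.7)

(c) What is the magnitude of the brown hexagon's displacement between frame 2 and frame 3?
1.8

The brown hexagon moved from (8.0, 0.8) to (9.8, 0.8), a distance of √(1.8² + 0.0²) ≈ 1.8.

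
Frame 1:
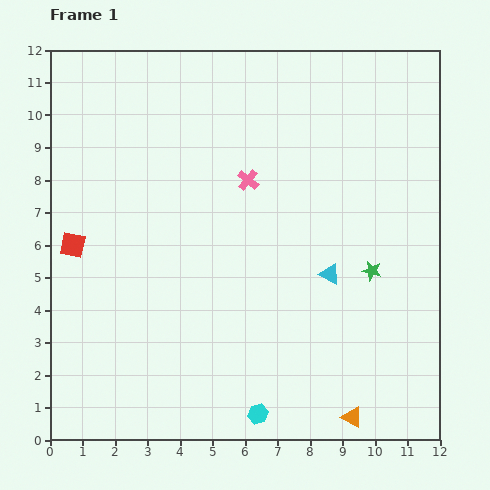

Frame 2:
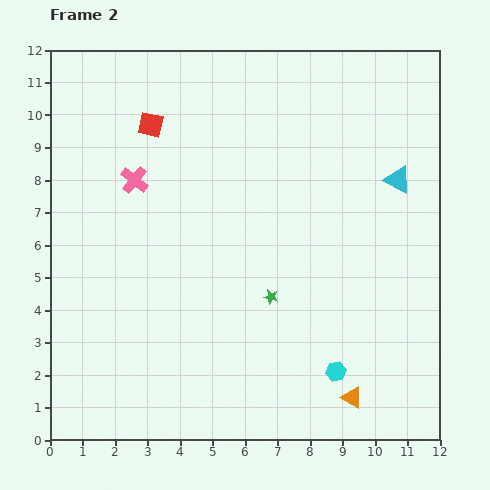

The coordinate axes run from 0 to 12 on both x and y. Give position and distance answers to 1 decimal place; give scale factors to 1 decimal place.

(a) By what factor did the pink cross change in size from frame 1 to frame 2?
1.3×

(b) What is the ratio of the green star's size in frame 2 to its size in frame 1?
0.7×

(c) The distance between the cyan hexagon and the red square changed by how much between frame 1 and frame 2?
+1.8

Distance in frame 1: 7.7. Distance in frame 2: 9.5.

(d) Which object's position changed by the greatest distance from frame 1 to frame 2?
the red square

(moved 4.4; next 3.6)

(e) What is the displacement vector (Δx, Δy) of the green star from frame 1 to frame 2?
(-3.1, -0.8)

The green star was at (9.9, 5.2) in frame 1 and (6.8, 4.4) in frame 2.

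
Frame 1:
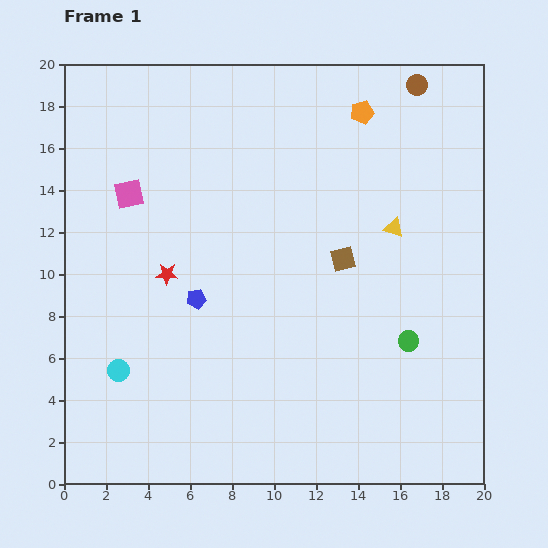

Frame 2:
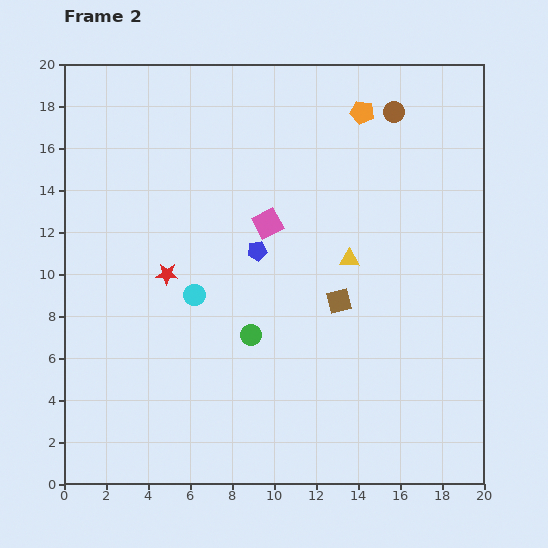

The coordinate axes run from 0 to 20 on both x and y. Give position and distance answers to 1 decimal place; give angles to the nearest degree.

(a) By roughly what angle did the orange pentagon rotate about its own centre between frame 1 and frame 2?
24° clockwise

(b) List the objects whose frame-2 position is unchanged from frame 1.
the red star, the orange pentagon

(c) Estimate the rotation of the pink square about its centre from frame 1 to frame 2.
16° counter-clockwise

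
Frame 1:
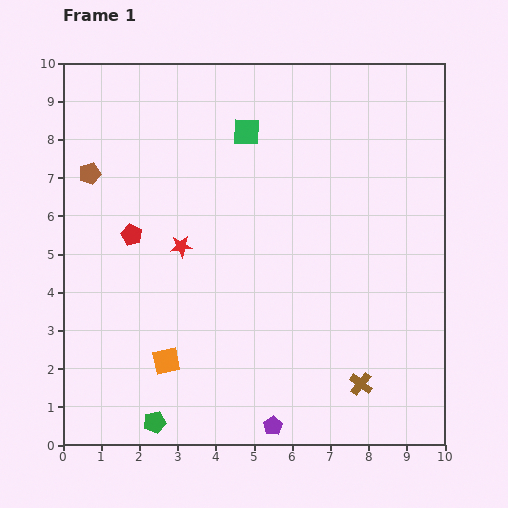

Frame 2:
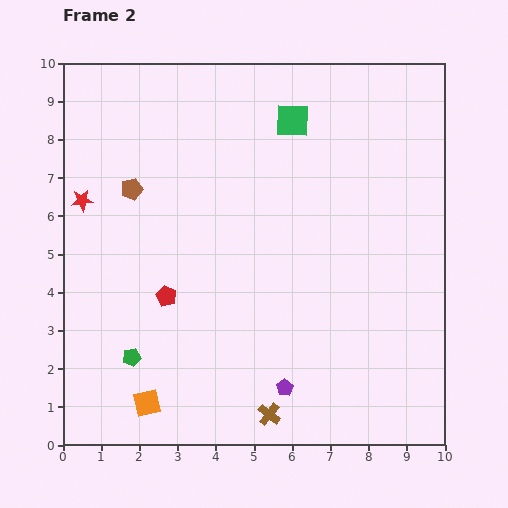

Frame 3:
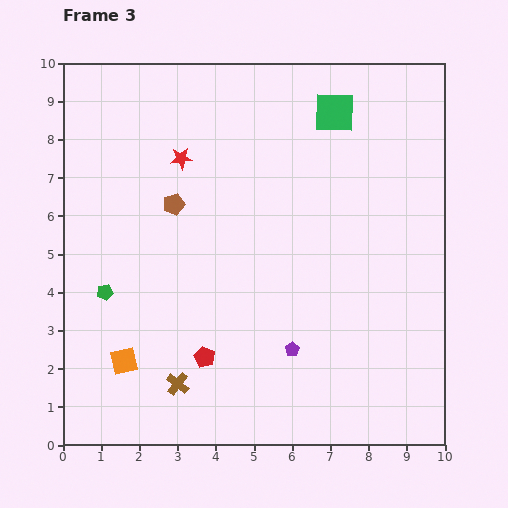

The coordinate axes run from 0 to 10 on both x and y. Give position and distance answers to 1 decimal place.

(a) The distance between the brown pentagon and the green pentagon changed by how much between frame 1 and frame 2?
-2.3

Distance in frame 1: 6.7. Distance in frame 2: 4.4.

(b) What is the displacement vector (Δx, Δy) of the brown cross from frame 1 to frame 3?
(-4.8, 0.0)

The brown cross was at (7.8, 1.6) in frame 1 and (3.0, 1.6) in frame 3.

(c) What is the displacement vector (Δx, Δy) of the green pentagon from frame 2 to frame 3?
(-0.7, 1.7)

The green pentagon was at (1.8, 2.3) in frame 2 and (1.1, 4.0) in frame 3.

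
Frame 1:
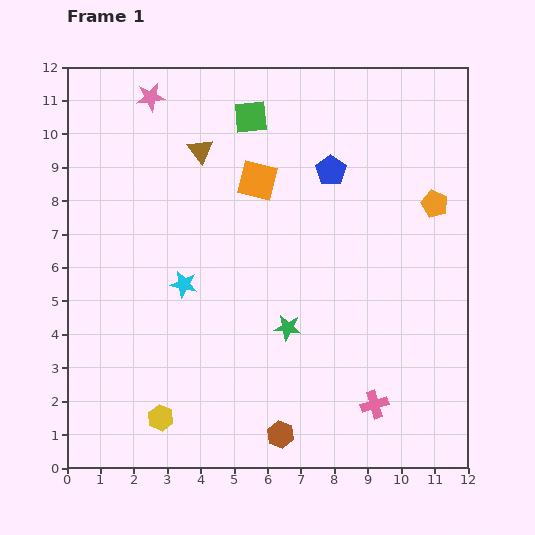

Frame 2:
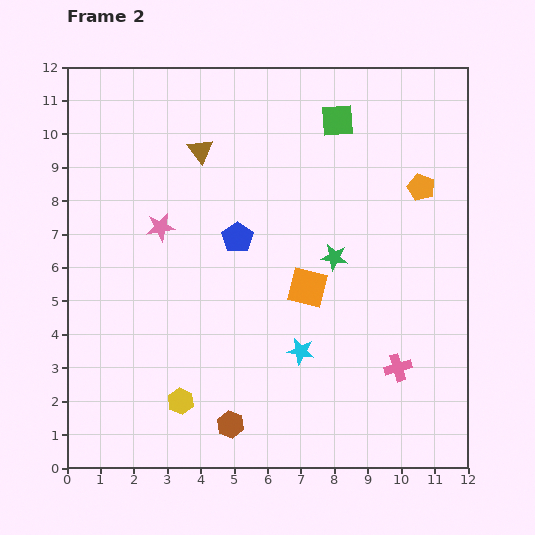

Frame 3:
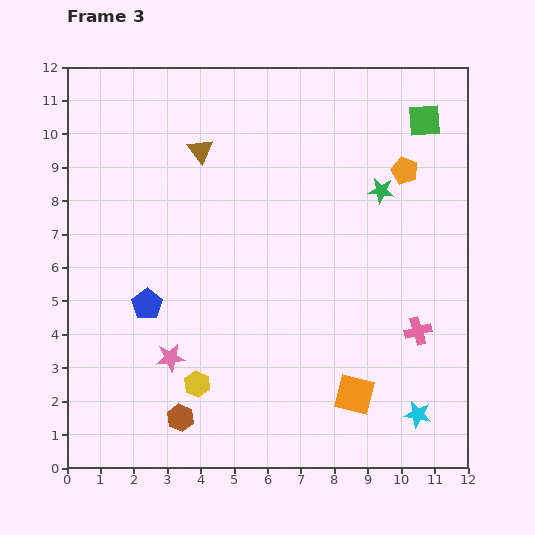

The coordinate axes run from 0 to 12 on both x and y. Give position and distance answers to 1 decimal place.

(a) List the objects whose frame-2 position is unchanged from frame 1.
the brown triangle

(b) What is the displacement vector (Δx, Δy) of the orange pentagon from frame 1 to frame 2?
(-0.4, 0.5)

The orange pentagon was at (11.0, 7.9) in frame 1 and (10.6, 8.4) in frame 2.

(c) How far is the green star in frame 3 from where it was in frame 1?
5.0

The green star moved from (6.6, 4.2) to (9.4, 8.3), a distance of √(2.8² + 4.1²) ≈ 5.0.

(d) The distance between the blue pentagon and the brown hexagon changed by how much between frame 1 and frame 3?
-4.5

Distance in frame 1: 8.0. Distance in frame 3: 3.5.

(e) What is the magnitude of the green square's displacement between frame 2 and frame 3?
2.6

The green square moved from (8.1, 10.4) to (10.7, 10.4), a distance of √(2.6² + 0.0²) ≈ 2.6.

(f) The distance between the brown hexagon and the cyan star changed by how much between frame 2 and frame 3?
+4.1

Distance in frame 2: 3.0. Distance in frame 3: 7.1.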